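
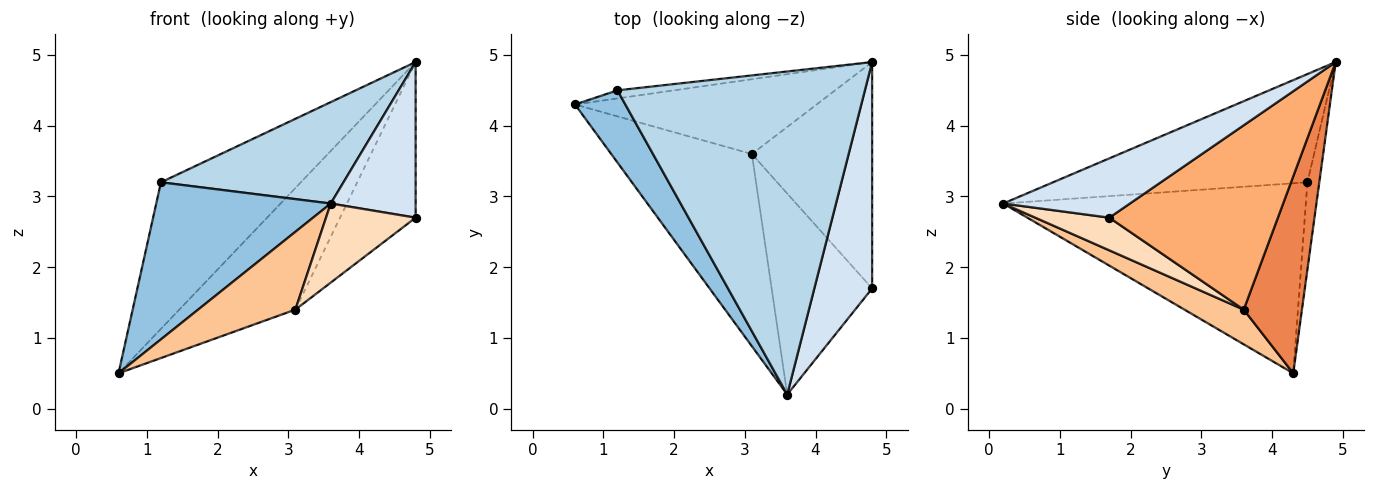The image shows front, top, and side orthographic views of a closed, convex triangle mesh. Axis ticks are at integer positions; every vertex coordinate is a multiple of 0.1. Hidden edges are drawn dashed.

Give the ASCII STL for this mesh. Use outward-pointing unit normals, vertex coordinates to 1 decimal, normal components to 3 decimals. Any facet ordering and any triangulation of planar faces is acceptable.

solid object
 facet normal -0.085 0.995 -0.055
  outer loop
   vertex 1.2 4.5 3.2
   vertex 4.8 4.9 4.9
   vertex 0.6 4.3 0.5
  endloop
 endfacet
 facet normal -0.844 -0.487 0.224
  outer loop
   vertex 1.2 4.5 3.2
   vertex 0.6 4.3 0.5
   vertex 3.6 0.2 2.9
  endloop
 endfacet
 facet normal -0.385 -0.276 0.881
  outer loop
   vertex 1.2 4.5 3.2
   vertex 3.6 0.2 2.9
   vertex 4.8 4.9 4.9
  endloop
 endfacet
 facet normal 0.646 -0.433 0.629
  outer loop
   vertex 4.8 1.7 2.7
   vertex 4.8 4.9 4.9
   vertex 3.6 0.2 2.9
  endloop
 endfacet
 facet normal 0.393 0.783 -0.482
  outer loop
   vertex 3.1 3.6 1.4
   vertex 0.6 4.3 0.5
   vertex 4.8 4.9 4.9
  endloop
 endfacet
 facet normal 0.784 0.352 -0.511
  outer loop
   vertex 3.1 3.6 1.4
   vertex 4.8 4.9 4.9
   vertex 4.8 1.7 2.7
  endloop
 endfacet
 facet normal 0.223 -0.366 -0.904
  outer loop
   vertex 3.1 3.6 1.4
   vertex 3.6 0.2 2.9
   vertex 0.6 4.3 0.5
  endloop
 endfacet
 facet normal 0.290 -0.350 -0.891
  outer loop
   vertex 3.1 3.6 1.4
   vertex 4.8 1.7 2.7
   vertex 3.6 0.2 2.9
  endloop
 endfacet
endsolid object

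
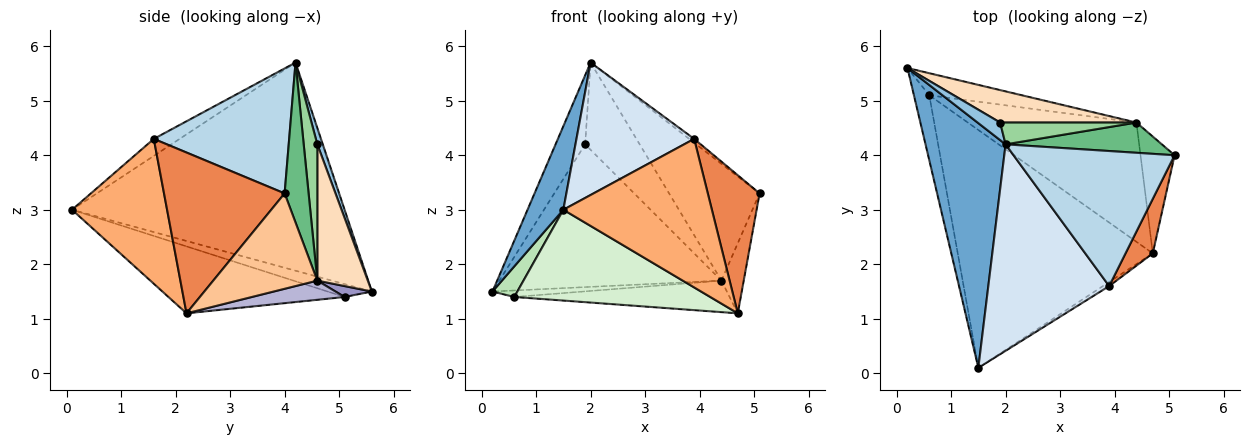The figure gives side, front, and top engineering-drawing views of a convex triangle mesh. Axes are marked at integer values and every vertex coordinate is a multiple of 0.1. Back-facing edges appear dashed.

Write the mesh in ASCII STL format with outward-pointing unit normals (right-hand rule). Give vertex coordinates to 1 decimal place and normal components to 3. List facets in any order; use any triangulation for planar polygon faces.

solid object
 facet normal -0.926 -0.122 0.356
  outer loop
   vertex 2.0 4.2 5.7
   vertex 0.2 5.6 1.5
   vertex 1.5 0.1 3.0
  endloop
 endfacet
 facet normal 0.176 0.954 0.243
  outer loop
   vertex 1.9 4.6 4.2
   vertex 0.2 5.6 1.5
   vertex 2.0 4.2 5.7
  endloop
 endfacet
 facet normal 0.613 0.023 0.790
  outer loop
   vertex 3.9 1.6 4.3
   vertex 5.1 4.0 3.3
   vertex 2.0 4.2 5.7
  endloop
 endfacet
 facet normal -0.118 -0.536 0.836
  outer loop
   vertex 3.9 1.6 4.3
   vertex 2.0 4.2 5.7
   vertex 1.5 0.1 3.0
  endloop
 endfacet
 facet normal 0.908 -0.390 0.154
  outer loop
   vertex 3.9 1.6 4.3
   vertex 4.7 2.2 1.1
   vertex 5.1 4.0 3.3
  endloop
 endfacet
 facet normal 0.539 -0.842 -0.023
  outer loop
   vertex 3.9 1.6 4.3
   vertex 1.5 0.1 3.0
   vertex 4.7 2.2 1.1
  endloop
 endfacet
 facet normal 0.923 0.198 -0.330
  outer loop
   vertex 4.4 4.6 1.7
   vertex 5.1 4.0 3.3
   vertex 4.7 2.2 1.1
  endloop
 endfacet
 facet normal 0.216 0.952 0.216
  outer loop
   vertex 4.4 4.6 1.7
   vertex 0.2 5.6 1.5
   vertex 1.9 4.6 4.2
  endloop
 endfacet
 facet normal 0.249 0.938 0.243
  outer loop
   vertex 4.4 4.6 1.7
   vertex 2.0 4.2 5.7
   vertex 5.1 4.0 3.3
  endloop
 endfacet
 facet normal 0.236 0.943 0.236
  outer loop
   vertex 4.4 4.6 1.7
   vertex 1.9 4.6 4.2
   vertex 2.0 4.2 5.7
  endloop
 endfacet
 facet normal -0.604 -0.339 -0.721
  outer loop
   vertex 0.6 5.1 1.4
   vertex 1.5 0.1 3.0
   vertex 0.2 5.6 1.5
  endloop
 endfacet
 facet normal -0.305 -0.340 -0.890
  outer loop
   vertex 0.6 5.1 1.4
   vertex 4.7 2.2 1.1
   vertex 1.5 0.1 3.0
  endloop
 endfacet
 facet normal 0.112 0.280 -0.953
  outer loop
   vertex 0.6 5.1 1.4
   vertex 0.2 5.6 1.5
   vertex 4.4 4.6 1.7
  endloop
 endfacet
 facet normal 0.109 0.254 -0.961
  outer loop
   vertex 0.6 5.1 1.4
   vertex 4.4 4.6 1.7
   vertex 4.7 2.2 1.1
  endloop
 endfacet
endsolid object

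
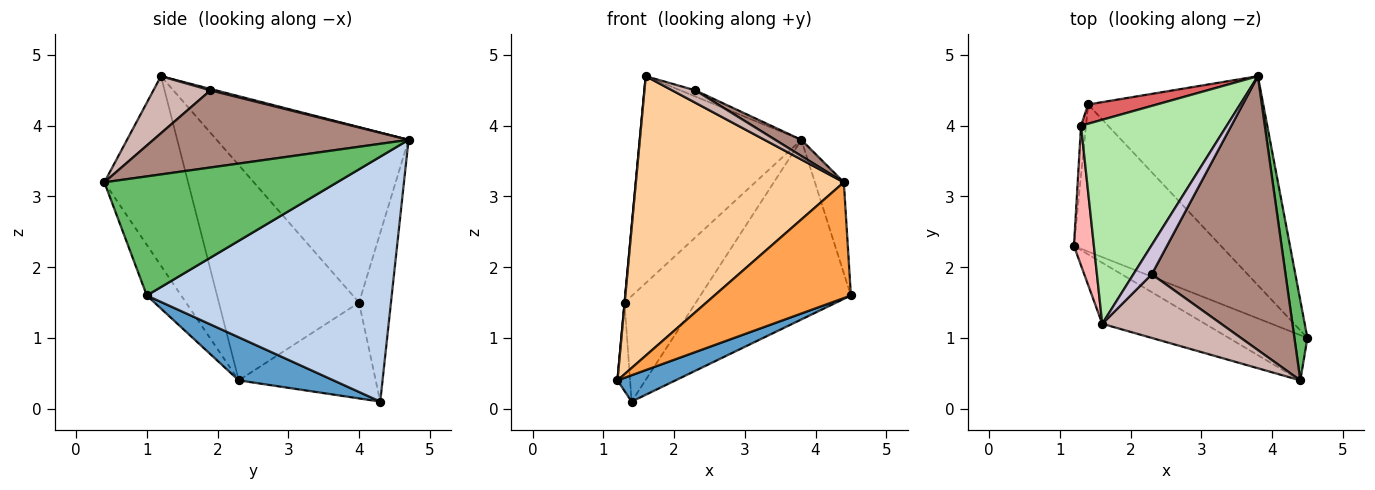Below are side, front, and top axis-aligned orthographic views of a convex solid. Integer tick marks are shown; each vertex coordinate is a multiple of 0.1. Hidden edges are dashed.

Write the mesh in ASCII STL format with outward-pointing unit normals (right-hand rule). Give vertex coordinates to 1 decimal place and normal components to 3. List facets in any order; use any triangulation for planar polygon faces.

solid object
 facet normal 0.277 -0.170 -0.946
  outer loop
   vertex 1.4 4.3 0.1
   vertex 4.5 1.0 1.6
   vertex 1.2 2.3 0.4
  endloop
 endfacet
 facet normal 0.728 0.447 -0.520
  outer loop
   vertex 1.4 4.3 0.1
   vertex 3.8 4.7 3.8
   vertex 4.5 1.0 1.6
  endloop
 endfacet
 facet normal -0.228 -0.907 -0.354
  outer loop
   vertex 4.4 0.4 3.2
   vertex 1.2 2.3 0.4
   vertex 4.5 1.0 1.6
  endloop
 endfacet
 facet normal -0.366 -0.909 -0.199
  outer loop
   vertex 4.4 0.4 3.2
   vertex 1.6 1.2 4.7
   vertex 1.2 2.3 0.4
  endloop
 endfacet
 facet normal 0.987 0.123 0.108
  outer loop
   vertex 4.4 0.4 3.2
   vertex 4.5 1.0 1.6
   vertex 3.8 4.7 3.8
  endloop
 endfacet
 facet normal -0.646 0.544 0.536
  outer loop
   vertex 1.3 4.0 1.5
   vertex 1.6 1.2 4.7
   vertex 3.8 4.7 3.8
  endloop
 endfacet
 facet normal -0.403 0.900 0.164
  outer loop
   vertex 1.3 4.0 1.5
   vertex 3.8 4.7 3.8
   vertex 1.4 4.3 0.1
  endloop
 endfacet
 facet normal -0.996 -0.001 0.092
  outer loop
   vertex 1.3 4.0 1.5
   vertex 1.2 2.3 0.4
   vertex 1.6 1.2 4.7
  endloop
 endfacet
 facet normal -0.994 0.092 -0.051
  outer loop
   vertex 1.3 4.0 1.5
   vertex 1.4 4.3 0.1
   vertex 1.2 2.3 0.4
  endloop
 endfacet
 facet normal 0.075 0.204 0.976
  outer loop
   vertex 2.3 1.9 4.5
   vertex 3.8 4.7 3.8
   vertex 1.6 1.2 4.7
  endloop
 endfacet
 facet normal 0.499 -0.051 0.865
  outer loop
   vertex 2.3 1.9 4.5
   vertex 4.4 0.4 3.2
   vertex 3.8 4.7 3.8
  endloop
 endfacet
 facet normal 0.426 -0.173 0.888
  outer loop
   vertex 2.3 1.9 4.5
   vertex 1.6 1.2 4.7
   vertex 4.4 0.4 3.2
  endloop
 endfacet
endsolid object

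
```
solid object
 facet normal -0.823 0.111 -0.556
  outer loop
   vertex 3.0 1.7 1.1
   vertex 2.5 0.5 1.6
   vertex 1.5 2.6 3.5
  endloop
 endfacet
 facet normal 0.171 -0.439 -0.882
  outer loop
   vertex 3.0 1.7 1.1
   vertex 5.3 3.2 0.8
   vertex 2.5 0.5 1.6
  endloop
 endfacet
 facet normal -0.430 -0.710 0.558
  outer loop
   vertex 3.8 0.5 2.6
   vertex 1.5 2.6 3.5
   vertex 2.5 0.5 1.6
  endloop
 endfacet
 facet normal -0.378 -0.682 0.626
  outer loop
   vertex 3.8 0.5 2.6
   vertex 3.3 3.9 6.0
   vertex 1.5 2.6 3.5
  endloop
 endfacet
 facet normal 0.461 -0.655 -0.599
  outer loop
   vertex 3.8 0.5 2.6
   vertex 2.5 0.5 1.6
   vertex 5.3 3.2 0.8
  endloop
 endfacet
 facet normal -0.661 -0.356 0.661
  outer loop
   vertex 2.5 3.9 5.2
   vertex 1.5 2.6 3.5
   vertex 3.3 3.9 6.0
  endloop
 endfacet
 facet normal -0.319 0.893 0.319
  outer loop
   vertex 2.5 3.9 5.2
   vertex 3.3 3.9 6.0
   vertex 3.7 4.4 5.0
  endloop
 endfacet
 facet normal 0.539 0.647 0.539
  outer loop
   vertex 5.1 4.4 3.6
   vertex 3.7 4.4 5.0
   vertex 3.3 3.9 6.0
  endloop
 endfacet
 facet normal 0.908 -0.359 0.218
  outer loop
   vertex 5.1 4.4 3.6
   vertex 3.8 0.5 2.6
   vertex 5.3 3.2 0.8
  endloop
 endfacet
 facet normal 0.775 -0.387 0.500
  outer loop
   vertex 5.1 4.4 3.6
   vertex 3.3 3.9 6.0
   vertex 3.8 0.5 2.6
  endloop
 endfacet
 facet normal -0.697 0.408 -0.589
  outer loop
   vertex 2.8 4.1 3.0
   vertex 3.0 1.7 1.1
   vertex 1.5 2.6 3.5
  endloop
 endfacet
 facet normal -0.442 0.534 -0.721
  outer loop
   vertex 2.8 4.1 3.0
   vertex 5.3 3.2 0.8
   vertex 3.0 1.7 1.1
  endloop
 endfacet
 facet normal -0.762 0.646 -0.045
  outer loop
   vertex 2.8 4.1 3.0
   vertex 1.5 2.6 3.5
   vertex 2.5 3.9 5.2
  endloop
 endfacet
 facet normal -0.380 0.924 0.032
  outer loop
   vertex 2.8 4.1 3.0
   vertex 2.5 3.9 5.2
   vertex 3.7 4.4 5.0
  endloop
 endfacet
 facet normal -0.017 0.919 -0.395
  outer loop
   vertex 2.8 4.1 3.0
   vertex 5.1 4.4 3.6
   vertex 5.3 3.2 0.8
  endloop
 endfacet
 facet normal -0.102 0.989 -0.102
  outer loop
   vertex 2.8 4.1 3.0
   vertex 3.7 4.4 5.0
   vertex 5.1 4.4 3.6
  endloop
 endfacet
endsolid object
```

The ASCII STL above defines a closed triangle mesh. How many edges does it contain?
24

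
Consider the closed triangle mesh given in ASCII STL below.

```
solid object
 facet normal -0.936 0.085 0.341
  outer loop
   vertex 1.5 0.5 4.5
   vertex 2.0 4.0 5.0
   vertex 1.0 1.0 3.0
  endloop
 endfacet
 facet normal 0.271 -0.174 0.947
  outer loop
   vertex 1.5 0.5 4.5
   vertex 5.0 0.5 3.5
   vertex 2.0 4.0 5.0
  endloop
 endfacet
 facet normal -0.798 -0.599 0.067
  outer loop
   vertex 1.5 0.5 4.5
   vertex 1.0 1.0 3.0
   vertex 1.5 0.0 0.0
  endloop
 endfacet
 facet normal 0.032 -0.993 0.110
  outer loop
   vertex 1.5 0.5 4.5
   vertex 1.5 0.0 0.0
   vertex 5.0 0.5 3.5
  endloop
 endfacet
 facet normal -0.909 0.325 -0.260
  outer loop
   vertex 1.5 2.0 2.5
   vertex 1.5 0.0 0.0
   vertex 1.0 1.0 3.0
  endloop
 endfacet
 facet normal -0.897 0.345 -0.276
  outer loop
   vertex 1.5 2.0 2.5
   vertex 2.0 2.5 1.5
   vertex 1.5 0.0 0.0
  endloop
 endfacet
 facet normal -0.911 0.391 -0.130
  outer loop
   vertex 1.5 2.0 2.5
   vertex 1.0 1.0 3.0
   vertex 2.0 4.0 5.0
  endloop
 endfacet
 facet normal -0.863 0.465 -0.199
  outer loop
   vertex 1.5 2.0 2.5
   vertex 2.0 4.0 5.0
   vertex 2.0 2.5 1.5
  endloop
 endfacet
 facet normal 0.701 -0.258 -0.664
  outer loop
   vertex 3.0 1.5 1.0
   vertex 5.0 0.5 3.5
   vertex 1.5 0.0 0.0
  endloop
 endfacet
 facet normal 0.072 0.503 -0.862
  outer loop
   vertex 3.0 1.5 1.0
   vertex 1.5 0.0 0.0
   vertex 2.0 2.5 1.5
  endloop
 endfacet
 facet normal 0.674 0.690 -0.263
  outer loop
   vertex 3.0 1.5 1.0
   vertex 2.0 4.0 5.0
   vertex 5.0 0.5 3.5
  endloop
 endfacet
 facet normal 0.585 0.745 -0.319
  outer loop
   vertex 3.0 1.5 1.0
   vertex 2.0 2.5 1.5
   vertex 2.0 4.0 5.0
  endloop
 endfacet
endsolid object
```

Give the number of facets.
12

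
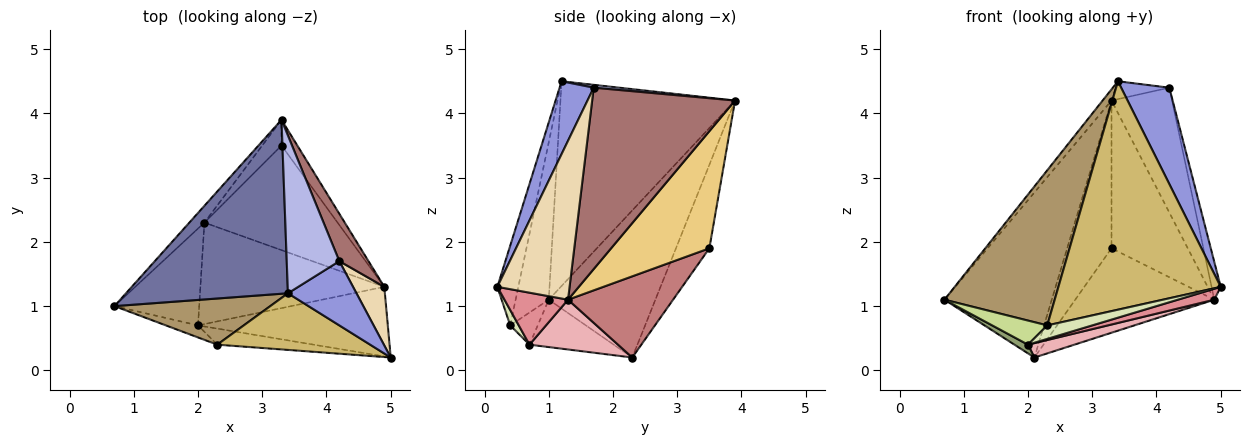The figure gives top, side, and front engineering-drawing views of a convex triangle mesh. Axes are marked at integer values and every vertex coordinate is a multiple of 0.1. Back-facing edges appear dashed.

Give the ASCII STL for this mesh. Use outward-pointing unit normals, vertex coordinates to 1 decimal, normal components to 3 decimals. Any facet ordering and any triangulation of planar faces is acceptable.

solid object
 facet normal -0.784 0.040 0.620
  outer loop
   vertex 3.4 1.2 4.5
   vertex 3.3 3.9 4.2
   vertex 0.7 1.0 1.1
  endloop
 endfacet
 facet normal -0.703 0.707 -0.072
  outer loop
   vertex 2.1 2.3 0.2
   vertex 0.7 1.0 1.1
   vertex 3.3 3.9 4.2
  endloop
 endfacet
 facet normal 0.508 -0.717 0.478
  outer loop
   vertex 4.2 1.7 4.4
   vertex 3.4 1.2 4.5
   vertex 5.0 0.2 1.3
  endloop
 endfacet
 facet normal 0.054 0.112 0.992
  outer loop
   vertex 4.2 1.7 4.4
   vertex 3.3 3.9 4.2
   vertex 3.4 1.2 4.5
  endloop
 endfacet
 facet normal -0.487 -0.078 -0.870
  outer loop
   vertex 2.0 0.7 0.4
   vertex 0.7 1.0 1.1
   vertex 2.1 2.3 0.2
  endloop
 endfacet
 facet normal -0.596 0.791 -0.138
  outer loop
   vertex 3.3 3.5 1.9
   vertex 2.1 2.3 0.2
   vertex 3.3 3.9 4.2
  endloop
 endfacet
 facet normal -0.408 -0.816 -0.408
  outer loop
   vertex 2.3 0.4 0.7
   vertex 0.7 1.0 1.1
   vertex 2.0 0.7 0.4
  endloop
 endfacet
 facet normal 0.122 -0.638 -0.760
  outer loop
   vertex 2.3 0.4 0.7
   vertex 2.0 0.7 0.4
   vertex 5.0 0.2 1.3
  endloop
 endfacet
 facet normal -0.277 -0.921 0.274
  outer loop
   vertex 2.3 0.4 0.7
   vertex 3.4 1.2 4.5
   vertex 0.7 1.0 1.1
  endloop
 endfacet
 facet normal -0.124 -0.963 0.239
  outer loop
   vertex 2.3 0.4 0.7
   vertex 5.0 0.2 1.3
   vertex 3.4 1.2 4.5
  endloop
 endfacet
 facet normal 0.785 0.610 -0.106
  outer loop
   vertex 4.9 1.3 1.1
   vertex 3.3 3.5 1.9
   vertex 3.3 3.9 4.2
  endloop
 endfacet
 facet normal 0.974 0.123 0.192
  outer loop
   vertex 4.9 1.3 1.1
   vertex 4.2 1.7 4.4
   vertex 5.0 0.2 1.3
  endloop
 endfacet
 facet normal 0.911 0.386 0.146
  outer loop
   vertex 4.9 1.3 1.1
   vertex 3.3 3.9 4.2
   vertex 4.2 1.7 4.4
  endloop
 endfacet
 facet normal 0.429 0.567 -0.703
  outer loop
   vertex 4.9 1.3 1.1
   vertex 2.1 2.3 0.2
   vertex 3.3 3.5 1.9
  endloop
 endfacet
 facet normal 0.261 -0.150 -0.954
  outer loop
   vertex 4.9 1.3 1.1
   vertex 5.0 0.2 1.3
   vertex 2.0 0.7 0.4
  endloop
 endfacet
 facet normal 0.259 -0.136 -0.956
  outer loop
   vertex 4.9 1.3 1.1
   vertex 2.0 0.7 0.4
   vertex 2.1 2.3 0.2
  endloop
 endfacet
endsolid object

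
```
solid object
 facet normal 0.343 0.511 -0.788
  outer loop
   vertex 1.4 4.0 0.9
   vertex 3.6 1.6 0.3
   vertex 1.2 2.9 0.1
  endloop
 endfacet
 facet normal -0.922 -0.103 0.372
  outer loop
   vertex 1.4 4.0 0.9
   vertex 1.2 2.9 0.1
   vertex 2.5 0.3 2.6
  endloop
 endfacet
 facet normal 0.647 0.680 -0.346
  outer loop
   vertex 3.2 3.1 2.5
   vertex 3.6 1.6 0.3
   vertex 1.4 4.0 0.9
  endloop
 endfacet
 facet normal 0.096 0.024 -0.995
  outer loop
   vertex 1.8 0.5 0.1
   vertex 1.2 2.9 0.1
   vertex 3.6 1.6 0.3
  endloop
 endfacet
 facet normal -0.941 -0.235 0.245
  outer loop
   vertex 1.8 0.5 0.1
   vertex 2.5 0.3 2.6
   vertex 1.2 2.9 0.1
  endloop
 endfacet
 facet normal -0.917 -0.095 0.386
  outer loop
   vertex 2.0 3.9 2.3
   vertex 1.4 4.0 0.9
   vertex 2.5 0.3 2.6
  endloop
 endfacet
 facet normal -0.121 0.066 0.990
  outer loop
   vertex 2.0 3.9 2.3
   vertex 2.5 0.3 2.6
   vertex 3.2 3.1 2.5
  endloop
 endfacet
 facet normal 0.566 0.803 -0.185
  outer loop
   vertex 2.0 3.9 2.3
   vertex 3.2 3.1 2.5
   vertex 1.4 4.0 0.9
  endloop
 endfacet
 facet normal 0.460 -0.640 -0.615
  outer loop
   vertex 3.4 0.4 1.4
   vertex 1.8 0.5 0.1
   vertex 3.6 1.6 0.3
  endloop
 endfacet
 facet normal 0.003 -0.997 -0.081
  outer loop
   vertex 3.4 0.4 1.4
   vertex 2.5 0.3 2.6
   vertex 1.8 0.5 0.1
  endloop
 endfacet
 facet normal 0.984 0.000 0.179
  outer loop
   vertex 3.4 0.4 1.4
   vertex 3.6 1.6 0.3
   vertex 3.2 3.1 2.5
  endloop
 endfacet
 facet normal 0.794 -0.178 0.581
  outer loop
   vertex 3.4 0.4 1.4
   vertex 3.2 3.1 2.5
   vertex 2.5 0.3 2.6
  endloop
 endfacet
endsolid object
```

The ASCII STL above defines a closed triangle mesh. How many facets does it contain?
12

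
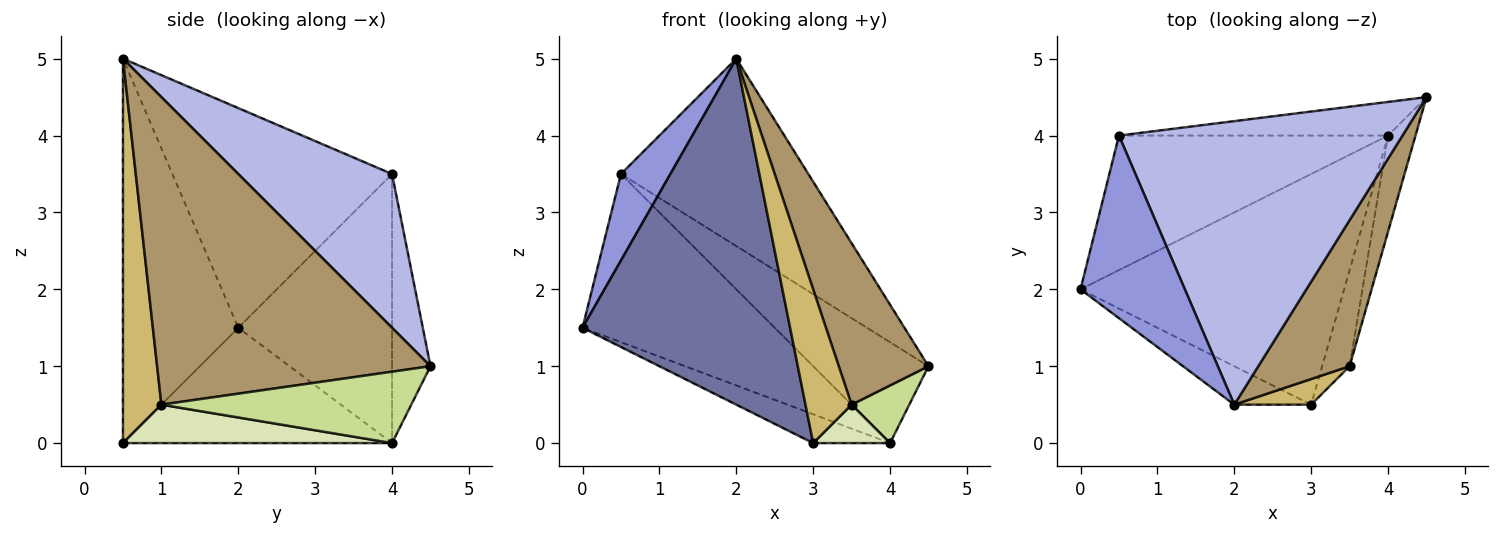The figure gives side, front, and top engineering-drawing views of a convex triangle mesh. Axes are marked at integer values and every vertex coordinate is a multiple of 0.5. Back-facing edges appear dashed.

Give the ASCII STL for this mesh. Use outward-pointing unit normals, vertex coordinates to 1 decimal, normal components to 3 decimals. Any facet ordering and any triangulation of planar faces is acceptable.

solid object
 facet normal -0.483 -0.870 -0.097
  outer loop
   vertex 3.0 0.5 0.0
   vertex 2.0 0.5 5.0
   vertex 0.0 2.0 1.5
  endloop
 endfacet
 facet normal -0.398 0.114 -0.910
  outer loop
   vertex 3.0 0.5 0.0
   vertex 0.0 2.0 1.5
   vertex 4.0 4.0 0.0
  endloop
 endfacet
 facet normal -0.885 -0.199 0.420
  outer loop
   vertex 0.5 4.0 3.5
   vertex 0.0 2.0 1.5
   vertex 2.0 0.5 5.0
  endloop
 endfacet
 facet normal 0.412 0.502 0.760
  outer loop
   vertex 0.5 4.0 3.5
   vertex 2.0 0.5 5.0
   vertex 4.5 4.5 1.0
  endloop
 endfacet
 facet normal -0.530 0.662 -0.530
  outer loop
   vertex 0.5 4.0 3.5
   vertex 4.0 4.0 0.0
   vertex 0.0 2.0 1.5
  endloop
 endfacet
 facet normal -0.302 0.905 -0.302
  outer loop
   vertex 0.5 4.0 3.5
   vertex 4.5 4.5 1.0
   vertex 4.0 4.0 0.0
  endloop
 endfacet
 facet normal 0.912 -0.211 -0.351
  outer loop
   vertex 3.5 1.0 0.5
   vertex 4.0 4.0 0.0
   vertex 4.5 4.5 1.0
  endloop
 endfacet
 facet normal 0.793 -0.226 -0.566
  outer loop
   vertex 3.5 1.0 0.5
   vertex 3.0 0.5 0.0
   vertex 4.0 4.0 0.0
  endloop
 endfacet
 facet normal 0.914 -0.300 0.271
  outer loop
   vertex 3.5 1.0 0.5
   vertex 4.5 4.5 1.0
   vertex 2.0 0.5 5.0
  endloop
 endfacet
 facet normal 0.635 -0.762 0.127
  outer loop
   vertex 3.5 1.0 0.5
   vertex 2.0 0.5 5.0
   vertex 3.0 0.5 0.0
  endloop
 endfacet
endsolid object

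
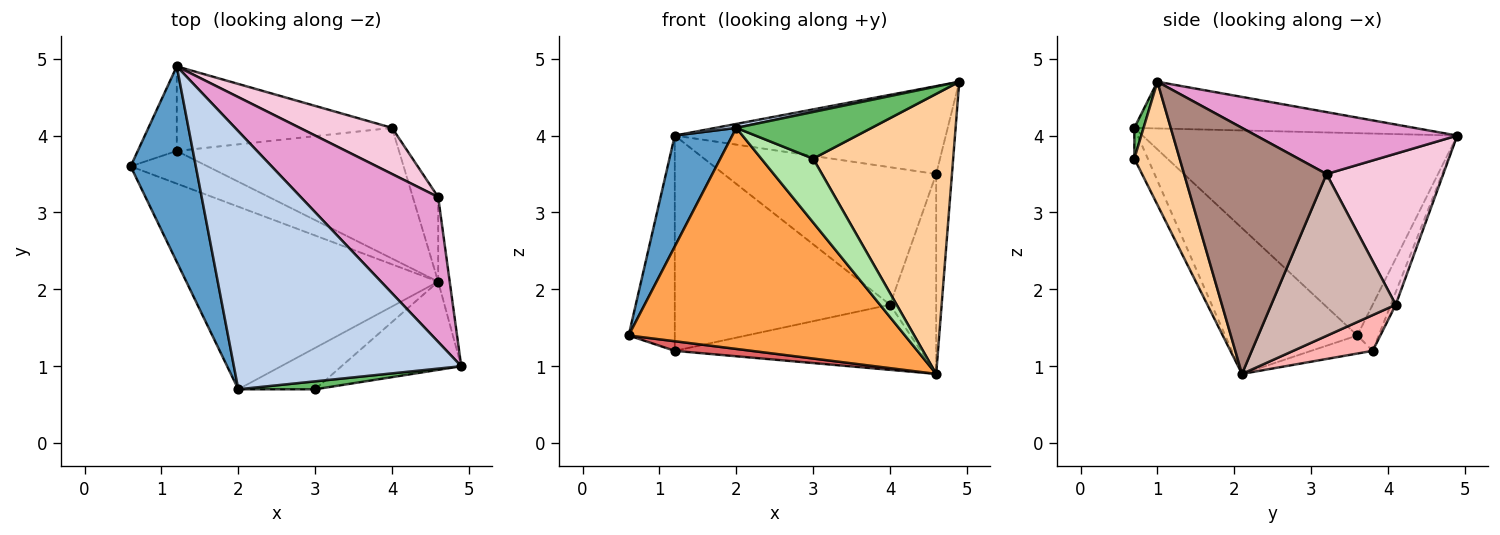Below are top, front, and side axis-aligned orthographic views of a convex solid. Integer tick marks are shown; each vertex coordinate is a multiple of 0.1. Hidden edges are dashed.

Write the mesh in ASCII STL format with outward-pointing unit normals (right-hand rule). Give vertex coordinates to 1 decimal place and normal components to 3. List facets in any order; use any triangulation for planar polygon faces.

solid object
 facet normal -0.938 -0.171 0.302
  outer loop
   vertex 2.0 0.7 4.1
   vertex 1.2 4.9 4.0
   vertex 0.6 3.6 1.4
  endloop
 endfacet
 facet normal -0.201 -0.015 0.979
  outer loop
   vertex 2.0 0.7 4.1
   vertex 4.9 1.0 4.7
   vertex 1.2 4.9 4.0
  endloop
 endfacet
 facet normal -0.346 -0.723 -0.598
  outer loop
   vertex 2.0 0.7 4.1
   vertex 0.6 3.6 1.4
   vertex 4.6 2.1 0.9
  endloop
 endfacet
 facet normal 0.295 -0.911 -0.287
  outer loop
   vertex 3.0 0.7 3.7
   vertex 4.6 2.1 0.9
   vertex 4.9 1.0 4.7
  endloop
 endfacet
 facet normal 0.067 -0.984 0.168
  outer loop
   vertex 3.0 0.7 3.7
   vertex 4.9 1.0 4.7
   vertex 2.0 0.7 4.1
  endloop
 endfacet
 facet normal -0.213 -0.820 -0.531
  outer loop
   vertex 3.0 0.7 3.7
   vertex 2.0 0.7 4.1
   vertex 4.6 2.1 0.9
  endloop
 endfacet
 facet normal -0.220 -0.275 -0.936
  outer loop
   vertex 1.2 3.8 1.2
   vertex 4.6 2.1 0.9
   vertex 0.6 3.6 1.4
  endloop
 endfacet
 facet normal 0.143 0.441 -0.886
  outer loop
   vertex 1.2 3.8 1.2
   vertex 4.0 4.1 1.8
   vertex 4.6 2.1 0.9
  endloop
 endfacet
 facet normal -0.397 0.854 -0.336
  outer loop
   vertex 1.2 3.8 1.2
   vertex 0.6 3.6 1.4
   vertex 1.2 4.9 4.0
  endloop
 endfacet
 facet normal -0.021 0.931 -0.366
  outer loop
   vertex 1.2 3.8 1.2
   vertex 1.2 4.9 4.0
   vertex 4.0 4.1 1.8
  endloop
 endfacet
 facet normal 0.993 0.110 -0.047
  outer loop
   vertex 4.6 3.2 3.5
   vertex 4.9 1.0 4.7
   vertex 4.6 2.1 0.9
  endloop
 endfacet
 facet normal 0.928 0.344 -0.145
  outer loop
   vertex 4.6 3.2 3.5
   vertex 4.6 2.1 0.9
   vertex 4.0 4.1 1.8
  endloop
 endfacet
 facet normal 0.359 0.484 0.798
  outer loop
   vertex 4.6 3.2 3.5
   vertex 1.2 4.9 4.0
   vertex 4.9 1.0 4.7
  endloop
 endfacet
 facet normal 0.462 0.841 0.282
  outer loop
   vertex 4.6 3.2 3.5
   vertex 4.0 4.1 1.8
   vertex 1.2 4.9 4.0
  endloop
 endfacet
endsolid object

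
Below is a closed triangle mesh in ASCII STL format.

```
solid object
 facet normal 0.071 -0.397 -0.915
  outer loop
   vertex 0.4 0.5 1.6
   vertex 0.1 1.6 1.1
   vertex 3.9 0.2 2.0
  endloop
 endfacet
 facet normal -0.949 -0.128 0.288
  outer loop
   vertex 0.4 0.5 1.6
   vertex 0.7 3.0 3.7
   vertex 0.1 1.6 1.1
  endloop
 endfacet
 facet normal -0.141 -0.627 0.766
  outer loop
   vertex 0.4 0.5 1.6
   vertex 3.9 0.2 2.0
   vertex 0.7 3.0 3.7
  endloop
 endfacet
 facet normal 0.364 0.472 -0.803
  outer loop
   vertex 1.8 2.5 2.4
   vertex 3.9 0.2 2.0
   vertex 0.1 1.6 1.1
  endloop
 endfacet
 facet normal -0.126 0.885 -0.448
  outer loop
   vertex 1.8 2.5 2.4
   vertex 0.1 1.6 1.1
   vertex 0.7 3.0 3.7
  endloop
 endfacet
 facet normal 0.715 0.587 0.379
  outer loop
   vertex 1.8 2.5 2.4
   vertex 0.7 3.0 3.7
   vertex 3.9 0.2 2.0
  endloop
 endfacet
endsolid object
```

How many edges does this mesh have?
9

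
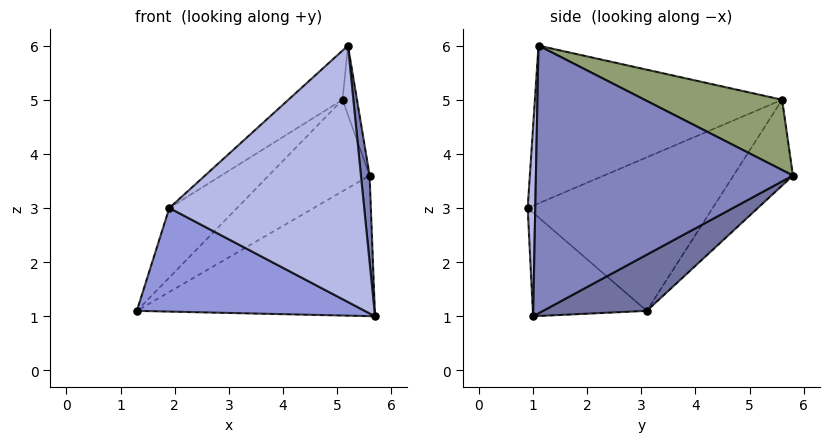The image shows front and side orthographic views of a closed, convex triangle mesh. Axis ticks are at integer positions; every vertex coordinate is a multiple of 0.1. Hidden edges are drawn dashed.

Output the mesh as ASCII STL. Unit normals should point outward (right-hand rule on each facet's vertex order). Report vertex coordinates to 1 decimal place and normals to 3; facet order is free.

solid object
 facet normal 0.205 0.470 -0.859
  outer loop
   vertex 5.6 5.8 3.6
   vertex 5.7 1.0 1.0
   vertex 1.3 3.1 1.1
  endloop
 endfacet
 facet normal 0.994 -0.034 0.100
  outer loop
   vertex 5.2 1.1 6.0
   vertex 5.7 1.0 1.0
   vertex 5.6 5.8 3.6
  endloop
 endfacet
 facet normal -0.333 -0.667 -0.667
  outer loop
   vertex 1.9 0.9 3.0
   vertex 1.3 3.1 1.1
   vertex 5.7 1.0 1.0
  endloop
 endfacet
 facet normal 0.039 -0.999 0.024
  outer loop
   vertex 1.9 0.9 3.0
   vertex 5.7 1.0 1.0
   vertex 5.2 1.1 6.0
  endloop
 endfacet
 facet normal 0.933 0.098 0.347
  outer loop
   vertex 5.1 5.6 5.0
   vertex 5.2 1.1 6.0
   vertex 5.6 5.8 3.6
  endloop
 endfacet
 facet normal -0.670 0.147 0.727
  outer loop
   vertex 5.1 5.6 5.0
   vertex 1.9 0.9 3.0
   vertex 5.2 1.1 6.0
  endloop
 endfacet
 facet normal -0.506 0.860 -0.058
  outer loop
   vertex 5.1 5.6 5.0
   vertex 5.6 5.8 3.6
   vertex 1.3 3.1 1.1
  endloop
 endfacet
 facet normal -0.771 0.282 0.570
  outer loop
   vertex 5.1 5.6 5.0
   vertex 1.3 3.1 1.1
   vertex 1.9 0.9 3.0
  endloop
 endfacet
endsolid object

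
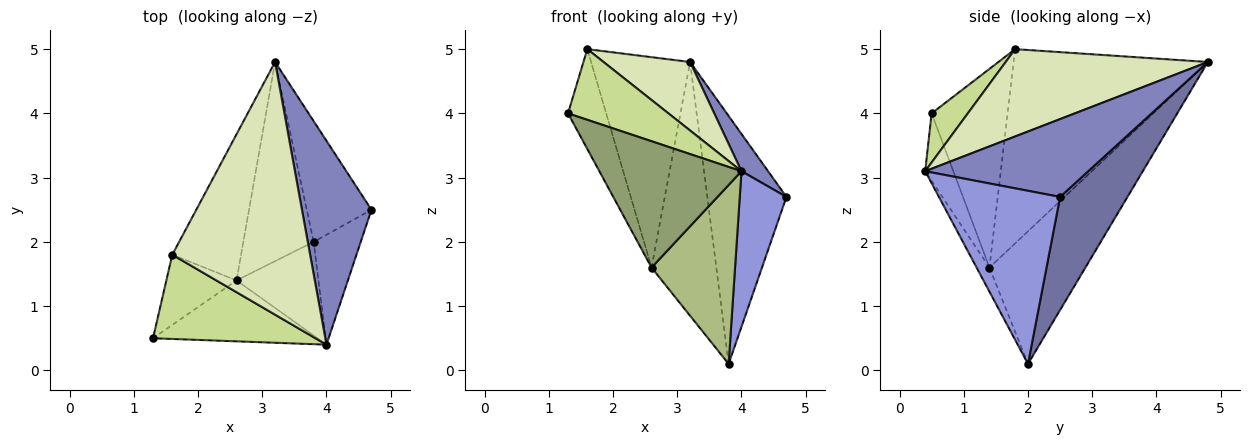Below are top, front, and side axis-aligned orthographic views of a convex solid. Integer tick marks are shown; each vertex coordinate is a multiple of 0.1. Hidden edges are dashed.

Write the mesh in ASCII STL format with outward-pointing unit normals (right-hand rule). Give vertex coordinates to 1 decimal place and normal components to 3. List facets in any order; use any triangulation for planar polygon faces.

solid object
 facet normal 0.608 0.714 -0.348
  outer loop
   vertex 3.8 2.0 0.1
   vertex 3.2 4.8 4.8
   vertex 4.7 2.5 2.7
  endloop
 endfacet
 facet normal 0.740 -0.121 0.661
  outer loop
   vertex 4.0 0.4 3.1
   vertex 4.7 2.5 2.7
   vertex 3.2 4.8 4.8
  endloop
 endfacet
 facet normal 0.904 -0.348 -0.246
  outer loop
   vertex 4.0 0.4 3.1
   vertex 3.8 2.0 0.1
   vertex 4.7 2.5 2.7
  endloop
 endfacet
 facet normal -0.759 0.512 -0.402
  outer loop
   vertex 2.6 1.4 1.6
   vertex 3.2 4.8 4.8
   vertex 3.8 2.0 0.1
  endloop
 endfacet
 facet normal -0.175 -0.887 -0.428
  outer loop
   vertex 2.6 1.4 1.6
   vertex 4.0 0.4 3.1
   vertex 1.3 0.5 4.0
  endloop
 endfacet
 facet normal -0.135 -0.878 -0.459
  outer loop
   vertex 2.6 1.4 1.6
   vertex 3.8 2.0 0.1
   vertex 4.0 0.4 3.1
  endloop
 endfacet
 facet normal 0.226 -0.626 0.746
  outer loop
   vertex 1.6 1.8 5.0
   vertex 1.3 0.5 4.0
   vertex 4.0 0.4 3.1
  endloop
 endfacet
 facet normal 0.522 -0.223 0.823
  outer loop
   vertex 1.6 1.8 5.0
   vertex 4.0 0.4 3.1
   vertex 3.2 4.8 4.8
  endloop
 endfacet
 facet normal -0.852 0.428 -0.301
  outer loop
   vertex 1.6 1.8 5.0
   vertex 2.6 1.4 1.6
   vertex 1.3 0.5 4.0
  endloop
 endfacet
 facet normal -0.850 0.433 -0.301
  outer loop
   vertex 1.6 1.8 5.0
   vertex 3.2 4.8 4.8
   vertex 2.6 1.4 1.6
  endloop
 endfacet
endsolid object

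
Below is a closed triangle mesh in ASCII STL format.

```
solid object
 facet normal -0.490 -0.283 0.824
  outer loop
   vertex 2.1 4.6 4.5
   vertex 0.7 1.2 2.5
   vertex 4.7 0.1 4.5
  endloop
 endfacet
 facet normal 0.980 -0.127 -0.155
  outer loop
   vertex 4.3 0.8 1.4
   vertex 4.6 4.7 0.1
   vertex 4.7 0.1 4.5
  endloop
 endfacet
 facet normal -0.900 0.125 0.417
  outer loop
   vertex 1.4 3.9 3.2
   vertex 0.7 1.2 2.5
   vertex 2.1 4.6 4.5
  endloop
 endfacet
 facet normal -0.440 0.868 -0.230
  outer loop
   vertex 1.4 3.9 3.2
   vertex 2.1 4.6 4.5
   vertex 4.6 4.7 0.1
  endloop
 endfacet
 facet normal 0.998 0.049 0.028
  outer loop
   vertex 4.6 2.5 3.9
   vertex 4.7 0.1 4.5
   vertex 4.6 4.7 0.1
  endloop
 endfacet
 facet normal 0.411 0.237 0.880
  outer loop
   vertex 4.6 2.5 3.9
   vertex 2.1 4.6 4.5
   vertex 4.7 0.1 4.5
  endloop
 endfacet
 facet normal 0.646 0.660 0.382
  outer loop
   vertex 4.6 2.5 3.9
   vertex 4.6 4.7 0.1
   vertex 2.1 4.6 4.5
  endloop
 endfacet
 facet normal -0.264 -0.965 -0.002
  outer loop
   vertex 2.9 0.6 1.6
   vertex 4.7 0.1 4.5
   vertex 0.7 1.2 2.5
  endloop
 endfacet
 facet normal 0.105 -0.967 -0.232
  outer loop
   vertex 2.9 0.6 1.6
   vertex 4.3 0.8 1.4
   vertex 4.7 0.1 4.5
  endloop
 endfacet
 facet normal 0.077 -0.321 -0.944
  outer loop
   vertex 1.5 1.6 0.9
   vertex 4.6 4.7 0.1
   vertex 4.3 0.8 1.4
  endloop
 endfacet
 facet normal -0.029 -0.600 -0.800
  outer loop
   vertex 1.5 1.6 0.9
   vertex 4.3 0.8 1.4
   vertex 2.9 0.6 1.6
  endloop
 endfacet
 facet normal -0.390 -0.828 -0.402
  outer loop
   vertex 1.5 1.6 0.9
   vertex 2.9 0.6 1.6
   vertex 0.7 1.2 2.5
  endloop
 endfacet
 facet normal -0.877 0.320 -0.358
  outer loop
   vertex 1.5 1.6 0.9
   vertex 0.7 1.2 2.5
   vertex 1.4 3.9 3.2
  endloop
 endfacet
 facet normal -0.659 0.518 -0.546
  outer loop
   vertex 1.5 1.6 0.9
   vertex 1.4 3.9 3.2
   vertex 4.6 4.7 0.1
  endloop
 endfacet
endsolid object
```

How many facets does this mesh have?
14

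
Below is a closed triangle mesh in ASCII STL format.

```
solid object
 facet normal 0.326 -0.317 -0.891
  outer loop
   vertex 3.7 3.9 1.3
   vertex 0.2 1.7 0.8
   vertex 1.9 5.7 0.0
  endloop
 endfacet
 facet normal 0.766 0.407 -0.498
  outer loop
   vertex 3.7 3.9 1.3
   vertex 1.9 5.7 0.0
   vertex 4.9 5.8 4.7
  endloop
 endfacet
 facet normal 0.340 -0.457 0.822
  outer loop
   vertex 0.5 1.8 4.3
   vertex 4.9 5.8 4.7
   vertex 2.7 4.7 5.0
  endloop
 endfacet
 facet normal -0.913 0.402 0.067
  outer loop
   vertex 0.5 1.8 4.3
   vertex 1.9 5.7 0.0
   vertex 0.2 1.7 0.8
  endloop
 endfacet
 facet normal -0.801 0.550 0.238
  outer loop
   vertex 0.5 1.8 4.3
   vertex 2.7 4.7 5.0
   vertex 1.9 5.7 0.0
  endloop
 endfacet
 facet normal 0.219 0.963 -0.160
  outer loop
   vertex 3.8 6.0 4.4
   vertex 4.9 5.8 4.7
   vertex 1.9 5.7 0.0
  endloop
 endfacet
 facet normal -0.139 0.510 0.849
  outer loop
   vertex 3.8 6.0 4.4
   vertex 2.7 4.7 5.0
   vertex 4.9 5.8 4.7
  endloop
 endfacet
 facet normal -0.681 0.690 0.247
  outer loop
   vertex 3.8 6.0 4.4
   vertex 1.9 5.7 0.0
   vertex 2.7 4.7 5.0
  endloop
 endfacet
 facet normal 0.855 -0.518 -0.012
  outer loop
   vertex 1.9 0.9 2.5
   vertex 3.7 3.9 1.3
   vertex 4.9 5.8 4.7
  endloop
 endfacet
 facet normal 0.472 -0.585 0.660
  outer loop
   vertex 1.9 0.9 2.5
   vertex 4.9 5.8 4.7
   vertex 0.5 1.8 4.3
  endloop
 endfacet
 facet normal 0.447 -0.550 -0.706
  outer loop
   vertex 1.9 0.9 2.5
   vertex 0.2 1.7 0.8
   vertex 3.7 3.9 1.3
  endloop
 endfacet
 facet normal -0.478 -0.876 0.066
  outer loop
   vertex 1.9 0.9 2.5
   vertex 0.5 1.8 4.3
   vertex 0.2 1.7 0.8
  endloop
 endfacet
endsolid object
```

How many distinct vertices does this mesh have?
8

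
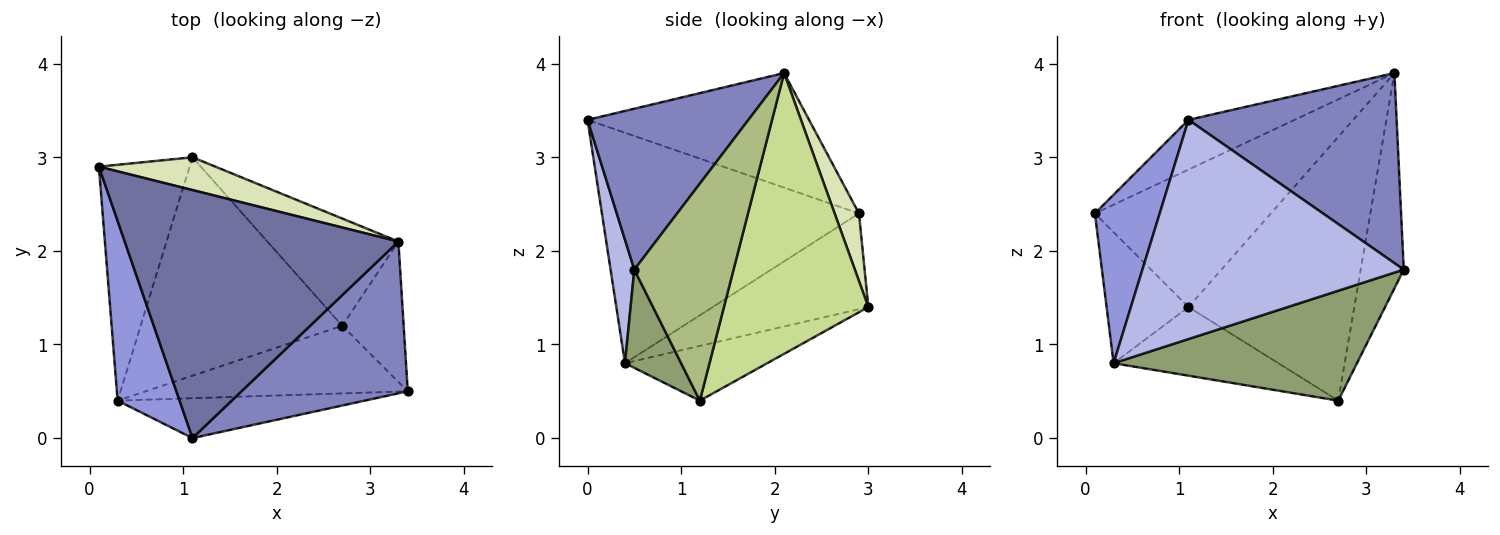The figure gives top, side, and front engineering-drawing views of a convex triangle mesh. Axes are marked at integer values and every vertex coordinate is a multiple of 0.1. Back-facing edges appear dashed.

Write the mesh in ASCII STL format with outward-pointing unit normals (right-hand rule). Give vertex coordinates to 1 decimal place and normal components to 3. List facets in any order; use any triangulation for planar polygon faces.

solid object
 facet normal -0.380 0.182 0.907
  outer loop
   vertex 3.3 2.1 3.9
   vertex 0.1 2.9 2.4
   vertex 1.1 0.0 3.4
  endloop
 endfacet
 facet normal 0.517 -0.669 0.534
  outer loop
   vertex 3.3 2.1 3.9
   vertex 1.1 0.0 3.4
   vertex 3.4 0.5 1.8
  endloop
 endfacet
 facet normal -0.938 -0.237 0.252
  outer loop
   vertex 0.3 0.4 0.8
   vertex 1.1 0.0 3.4
   vertex 0.1 2.9 2.4
  endloop
 endfacet
 facet normal 0.089 -0.980 -0.178
  outer loop
   vertex 0.3 0.4 0.8
   vertex 3.4 0.5 1.8
   vertex 1.1 0.0 3.4
  endloop
 endfacet
 facet normal 0.193 -0.836 -0.514
  outer loop
   vertex 2.7 1.2 0.4
   vertex 3.4 0.5 1.8
   vertex 0.3 0.4 0.8
  endloop
 endfacet
 facet normal 0.888 0.385 -0.251
  outer loop
   vertex 2.7 1.2 0.4
   vertex 3.3 2.1 3.9
   vertex 3.4 0.5 1.8
  endloop
 endfacet
 facet normal 0.628 0.721 -0.293
  outer loop
   vertex 1.1 3.0 1.4
   vertex 3.3 2.1 3.9
   vertex 2.7 1.2 0.4
  endloop
 endfacet
 facet normal 0.133 0.964 0.230
  outer loop
   vertex 1.1 3.0 1.4
   vertex 0.1 2.9 2.4
   vertex 3.3 2.1 3.9
  endloop
 endfacet
 facet normal -0.678 0.357 -0.642
  outer loop
   vertex 1.1 3.0 1.4
   vertex 0.3 0.4 0.8
   vertex 0.1 2.9 2.4
  endloop
 endfacet
 facet normal -0.251 0.290 -0.924
  outer loop
   vertex 1.1 3.0 1.4
   vertex 2.7 1.2 0.4
   vertex 0.3 0.4 0.8
  endloop
 endfacet
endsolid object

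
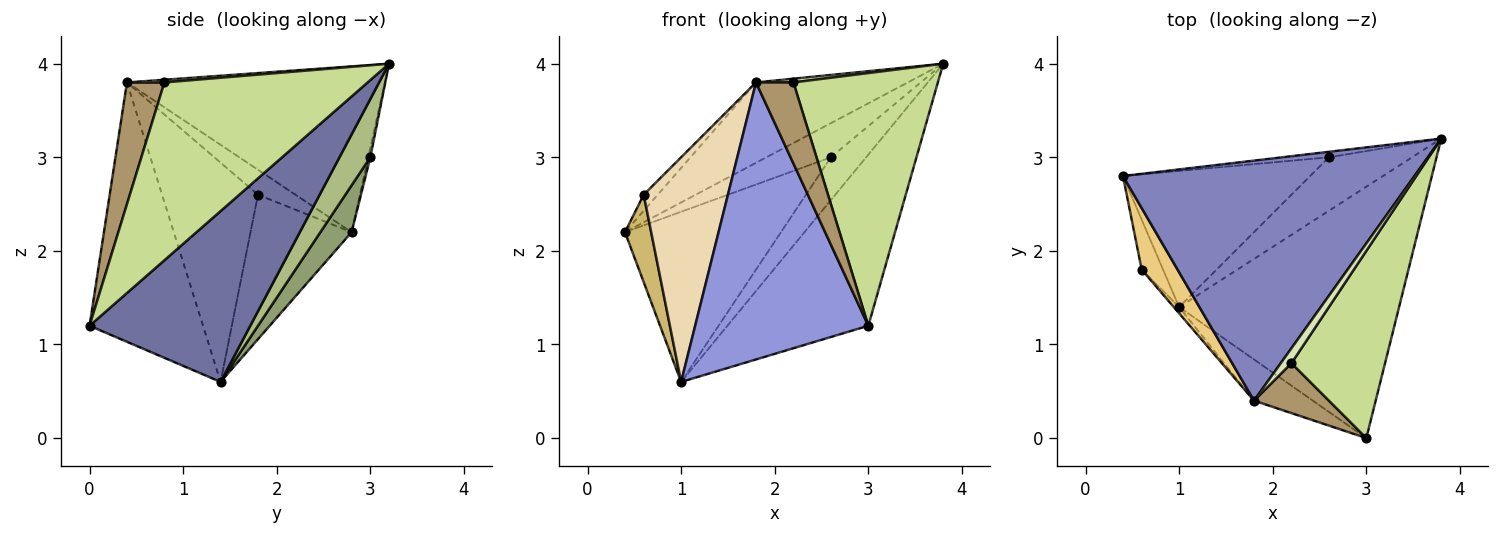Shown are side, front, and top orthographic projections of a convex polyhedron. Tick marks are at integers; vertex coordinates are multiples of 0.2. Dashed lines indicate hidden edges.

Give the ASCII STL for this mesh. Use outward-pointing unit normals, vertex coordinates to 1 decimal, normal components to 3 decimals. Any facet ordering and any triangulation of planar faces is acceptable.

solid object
 facet normal 0.540 0.474 -0.696
  outer loop
   vertex 1.0 1.4 0.6
   vertex 3.8 3.2 4.0
   vertex 3.0 0.0 1.2
  endloop
 endfacet
 facet normal -0.475 0.279 0.835
  outer loop
   vertex 1.8 0.4 3.8
   vertex 3.8 3.2 4.0
   vertex 0.4 2.8 2.2
  endloop
 endfacet
 facet normal -0.544 -0.830 -0.123
  outer loop
   vertex 1.8 0.4 3.8
   vertex 1.0 1.4 0.6
   vertex 3.0 0.0 1.2
  endloop
 endfacet
 facet normal -0.032 0.987 -0.159
  outer loop
   vertex 2.6 3.0 3.0
   vertex 0.4 2.8 2.2
   vertex 3.8 3.2 4.0
  endloop
 endfacet
 facet normal 0.154 0.772 -0.617
  outer loop
   vertex 2.6 3.0 3.0
   vertex 1.0 1.4 0.6
   vertex 0.4 2.8 2.2
  endloop
 endfacet
 facet normal 0.480 0.548 -0.685
  outer loop
   vertex 2.6 3.0 3.0
   vertex 3.8 3.2 4.0
   vertex 1.0 1.4 0.6
  endloop
 endfacet
 facet normal 0.749 -0.532 0.394
  outer loop
   vertex 2.2 0.8 3.8
   vertex 3.0 0.0 1.2
   vertex 3.8 3.2 4.0
  endloop
 endfacet
 facet normal 0.236 -0.236 0.943
  outer loop
   vertex 2.2 0.8 3.8
   vertex 3.8 3.2 4.0
   vertex 1.8 0.4 3.8
  endloop
 endfacet
 facet normal 0.648 -0.648 0.399
  outer loop
   vertex 2.2 0.8 3.8
   vertex 1.8 0.4 3.8
   vertex 3.0 0.0 1.2
  endloop
 endfacet
 facet normal -0.958 -0.248 -0.142
  outer loop
   vertex 0.6 1.8 2.6
   vertex 0.4 2.8 2.2
   vertex 1.0 1.4 0.6
  endloop
 endfacet
 facet normal -0.558 0.209 0.803
  outer loop
   vertex 0.6 1.8 2.6
   vertex 1.8 0.4 3.8
   vertex 0.4 2.8 2.2
  endloop
 endfacet
 facet normal -0.751 -0.660 -0.018
  outer loop
   vertex 0.6 1.8 2.6
   vertex 1.0 1.4 0.6
   vertex 1.8 0.4 3.8
  endloop
 endfacet
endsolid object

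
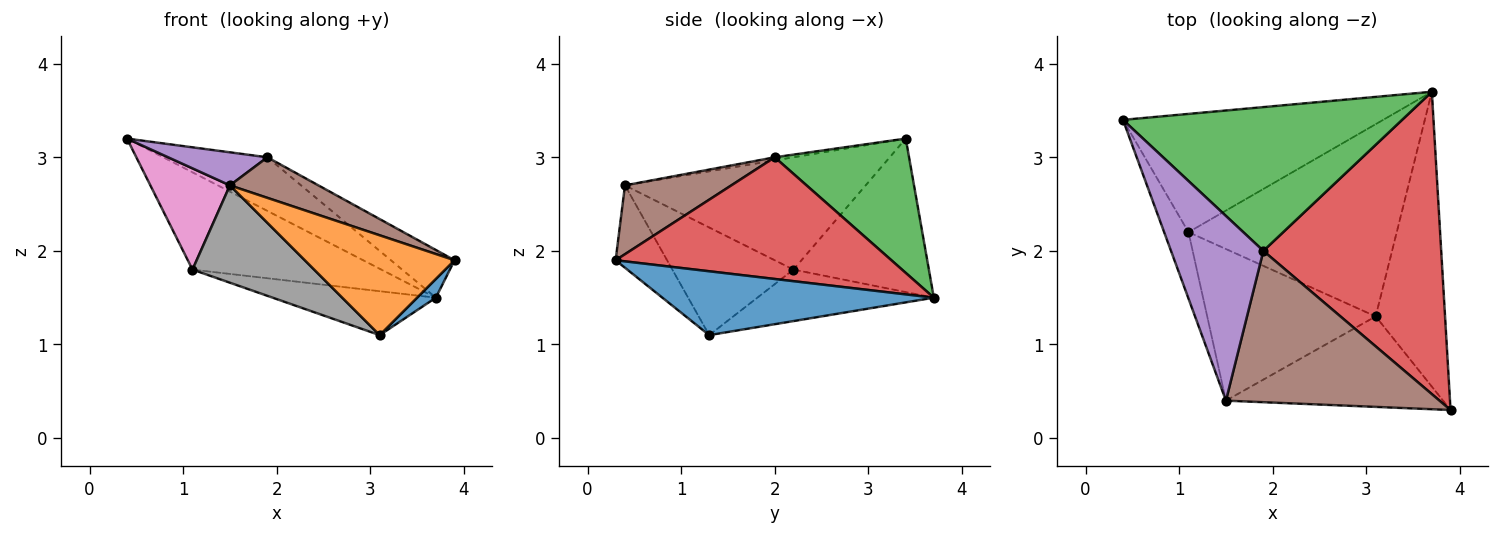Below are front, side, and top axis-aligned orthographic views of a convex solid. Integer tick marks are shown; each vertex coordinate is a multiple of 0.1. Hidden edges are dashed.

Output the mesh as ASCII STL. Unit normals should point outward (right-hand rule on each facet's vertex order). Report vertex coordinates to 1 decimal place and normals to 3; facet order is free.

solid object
 facet normal 0.677 -0.047 -0.735
  outer loop
   vertex 3.1 1.3 1.1
   vertex 3.7 3.7 1.5
   vertex 3.9 0.3 1.9
  endloop
 endfacet
 facet normal -0.247 -0.718 -0.651
  outer loop
   vertex 1.5 0.4 2.7
   vertex 3.1 1.3 1.1
   vertex 3.9 0.3 1.9
  endloop
 endfacet
 facet normal 0.411 0.318 0.854
  outer loop
   vertex 1.9 2.0 3.0
   vertex 3.7 3.7 1.5
   vertex 0.4 3.4 3.2
  endloop
 endfacet
 facet normal 0.560 0.129 0.818
  outer loop
   vertex 1.9 2.0 3.0
   vertex 3.9 0.3 1.9
   vertex 3.7 3.7 1.5
  endloop
 endfacet
 facet normal -0.033 -0.176 0.984
  outer loop
   vertex 1.9 2.0 3.0
   vertex 0.4 3.4 3.2
   vertex 1.5 0.4 2.7
  endloop
 endfacet
 facet normal 0.297 -0.247 0.922
  outer loop
   vertex 1.9 2.0 3.0
   vertex 1.5 0.4 2.7
   vertex 3.9 0.3 1.9
  endloop
 endfacet
 facet normal -0.930 -0.307 -0.201
  outer loop
   vertex 1.1 2.2 1.8
   vertex 1.5 0.4 2.7
   vertex 0.4 3.4 3.2
  endloop
 endfacet
 facet normal -0.474 -0.476 -0.741
  outer loop
   vertex 1.1 2.2 1.8
   vertex 3.1 1.3 1.1
   vertex 1.5 0.4 2.7
  endloop
 endfacet
 facet normal -0.415 0.578 -0.703
  outer loop
   vertex 1.1 2.2 1.8
   vertex 0.4 3.4 3.2
   vertex 3.7 3.7 1.5
  endloop
 endfacet
 facet normal -0.234 0.217 -0.948
  outer loop
   vertex 1.1 2.2 1.8
   vertex 3.7 3.7 1.5
   vertex 3.1 1.3 1.1
  endloop
 endfacet
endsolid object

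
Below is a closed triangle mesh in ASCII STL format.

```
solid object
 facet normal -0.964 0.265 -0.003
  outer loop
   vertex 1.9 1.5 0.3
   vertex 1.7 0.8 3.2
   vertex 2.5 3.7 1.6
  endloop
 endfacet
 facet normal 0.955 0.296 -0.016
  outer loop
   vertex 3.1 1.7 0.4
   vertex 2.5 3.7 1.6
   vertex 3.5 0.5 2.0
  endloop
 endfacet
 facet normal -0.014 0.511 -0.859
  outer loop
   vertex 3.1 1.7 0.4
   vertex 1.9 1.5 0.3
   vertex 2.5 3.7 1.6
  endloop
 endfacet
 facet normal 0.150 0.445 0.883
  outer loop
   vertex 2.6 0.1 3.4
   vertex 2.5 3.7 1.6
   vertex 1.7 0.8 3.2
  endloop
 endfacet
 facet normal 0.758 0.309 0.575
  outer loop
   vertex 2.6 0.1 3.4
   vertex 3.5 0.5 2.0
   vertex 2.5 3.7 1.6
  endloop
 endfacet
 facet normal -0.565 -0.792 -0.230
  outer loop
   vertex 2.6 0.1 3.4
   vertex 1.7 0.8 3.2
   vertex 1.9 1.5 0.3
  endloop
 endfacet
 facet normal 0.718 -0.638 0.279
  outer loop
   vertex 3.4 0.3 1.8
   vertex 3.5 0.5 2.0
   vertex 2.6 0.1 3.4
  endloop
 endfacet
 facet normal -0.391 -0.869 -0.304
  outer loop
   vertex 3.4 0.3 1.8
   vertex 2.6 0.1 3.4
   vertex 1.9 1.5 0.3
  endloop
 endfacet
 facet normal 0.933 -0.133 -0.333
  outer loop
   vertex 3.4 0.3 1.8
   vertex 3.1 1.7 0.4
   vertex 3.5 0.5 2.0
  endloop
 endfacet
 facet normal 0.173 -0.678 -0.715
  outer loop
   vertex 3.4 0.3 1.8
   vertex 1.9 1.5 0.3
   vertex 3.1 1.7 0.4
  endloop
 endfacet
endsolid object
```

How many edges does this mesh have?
15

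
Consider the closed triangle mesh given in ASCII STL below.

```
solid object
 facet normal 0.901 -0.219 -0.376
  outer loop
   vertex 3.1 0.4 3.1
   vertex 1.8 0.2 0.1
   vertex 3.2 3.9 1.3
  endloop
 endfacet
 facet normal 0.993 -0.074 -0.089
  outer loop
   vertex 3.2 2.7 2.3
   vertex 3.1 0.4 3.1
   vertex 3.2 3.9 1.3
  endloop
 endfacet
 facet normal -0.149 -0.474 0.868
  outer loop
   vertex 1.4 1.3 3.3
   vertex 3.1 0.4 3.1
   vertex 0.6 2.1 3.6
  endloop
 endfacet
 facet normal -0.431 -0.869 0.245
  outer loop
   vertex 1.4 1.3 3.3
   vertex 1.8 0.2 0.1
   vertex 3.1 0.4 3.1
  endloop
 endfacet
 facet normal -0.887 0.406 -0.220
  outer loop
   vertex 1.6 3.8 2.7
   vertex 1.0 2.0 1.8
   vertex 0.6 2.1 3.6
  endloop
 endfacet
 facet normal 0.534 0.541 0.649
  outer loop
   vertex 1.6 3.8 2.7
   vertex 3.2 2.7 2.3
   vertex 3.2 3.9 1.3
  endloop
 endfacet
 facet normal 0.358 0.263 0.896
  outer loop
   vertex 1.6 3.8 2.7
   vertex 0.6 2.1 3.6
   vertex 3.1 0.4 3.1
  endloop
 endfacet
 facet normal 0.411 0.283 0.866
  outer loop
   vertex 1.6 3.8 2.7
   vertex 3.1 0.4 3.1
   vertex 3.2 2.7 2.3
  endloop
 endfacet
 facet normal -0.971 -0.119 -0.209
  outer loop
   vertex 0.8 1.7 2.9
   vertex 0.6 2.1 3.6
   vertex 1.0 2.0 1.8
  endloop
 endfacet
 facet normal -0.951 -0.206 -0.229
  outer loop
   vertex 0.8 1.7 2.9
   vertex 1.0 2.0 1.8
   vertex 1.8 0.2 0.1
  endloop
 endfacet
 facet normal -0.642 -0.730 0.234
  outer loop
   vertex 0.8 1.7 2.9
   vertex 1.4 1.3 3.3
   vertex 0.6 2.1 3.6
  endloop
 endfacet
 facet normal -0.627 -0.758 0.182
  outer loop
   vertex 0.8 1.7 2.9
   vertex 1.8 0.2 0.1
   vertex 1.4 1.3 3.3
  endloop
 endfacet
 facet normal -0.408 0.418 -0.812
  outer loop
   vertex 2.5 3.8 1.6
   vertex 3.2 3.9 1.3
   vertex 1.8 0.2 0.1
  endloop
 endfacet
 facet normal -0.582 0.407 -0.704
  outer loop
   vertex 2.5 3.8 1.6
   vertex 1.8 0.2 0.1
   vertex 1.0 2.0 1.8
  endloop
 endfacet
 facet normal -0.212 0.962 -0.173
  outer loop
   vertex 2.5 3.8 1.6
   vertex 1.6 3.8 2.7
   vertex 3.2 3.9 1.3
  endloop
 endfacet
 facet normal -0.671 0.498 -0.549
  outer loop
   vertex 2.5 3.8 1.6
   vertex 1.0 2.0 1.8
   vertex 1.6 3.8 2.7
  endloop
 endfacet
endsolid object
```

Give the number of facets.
16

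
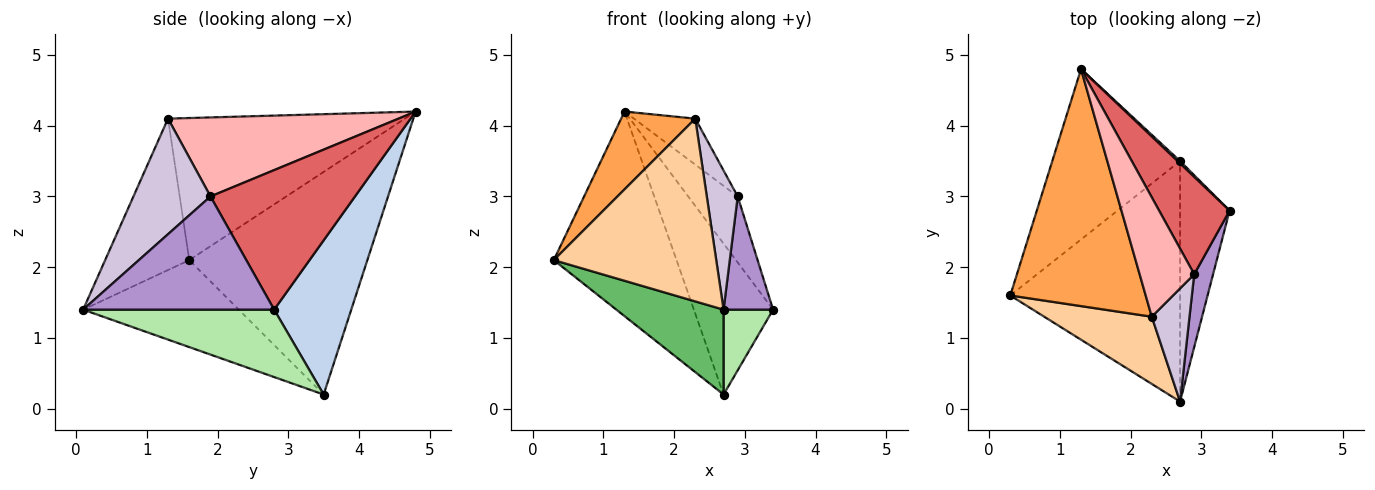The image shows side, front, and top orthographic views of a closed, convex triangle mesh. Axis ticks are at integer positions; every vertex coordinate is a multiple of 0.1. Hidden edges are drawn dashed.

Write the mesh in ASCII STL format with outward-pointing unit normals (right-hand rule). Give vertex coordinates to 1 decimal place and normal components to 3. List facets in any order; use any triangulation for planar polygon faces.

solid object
 facet normal -0.744 0.513 -0.427
  outer loop
   vertex 2.7 3.5 0.2
   vertex 0.3 1.6 2.1
   vertex 1.3 4.8 4.2
  endloop
 endfacet
 facet normal 0.697 0.717 0.011
  outer loop
   vertex 2.7 3.5 0.2
   vertex 1.3 4.8 4.2
   vertex 3.4 2.8 1.4
  endloop
 endfacet
 facet normal -0.706 -0.221 0.673
  outer loop
   vertex 2.3 1.3 4.1
   vertex 1.3 4.8 4.2
   vertex 0.3 1.6 2.1
  endloop
 endfacet
 facet normal -0.437 -0.844 0.310
  outer loop
   vertex 2.7 0.1 1.4
   vertex 2.3 1.3 4.1
   vertex 0.3 1.6 2.1
  endloop
 endfacet
 facet normal -0.435 -0.300 -0.849
  outer loop
   vertex 2.7 0.1 1.4
   vertex 0.3 1.6 2.1
   vertex 2.7 3.5 0.2
  endloop
 endfacet
 facet normal 0.789 -0.205 -0.579
  outer loop
   vertex 2.7 0.1 1.4
   vertex 2.7 3.5 0.2
   vertex 3.4 2.8 1.4
  endloop
 endfacet
 facet normal 0.854 0.292 0.431
  outer loop
   vertex 2.9 1.9 3.0
   vertex 3.4 2.8 1.4
   vertex 1.3 4.8 4.2
  endloop
 endfacet
 facet normal 0.804 0.214 0.555
  outer loop
   vertex 2.9 1.9 3.0
   vertex 1.3 4.8 4.2
   vertex 2.3 1.3 4.1
  endloop
 endfacet
 facet normal 0.956 -0.248 0.159
  outer loop
   vertex 2.9 1.9 3.0
   vertex 2.7 0.1 1.4
   vertex 3.4 2.8 1.4
  endloop
 endfacet
 facet normal 0.888 -0.356 0.290
  outer loop
   vertex 2.9 1.9 3.0
   vertex 2.3 1.3 4.1
   vertex 2.7 0.1 1.4
  endloop
 endfacet
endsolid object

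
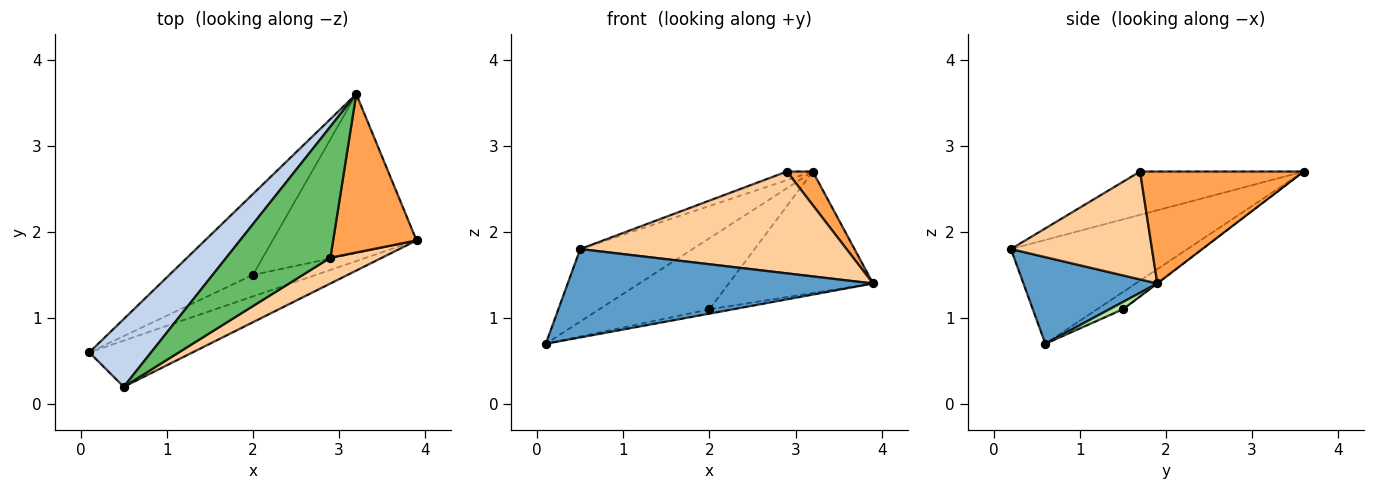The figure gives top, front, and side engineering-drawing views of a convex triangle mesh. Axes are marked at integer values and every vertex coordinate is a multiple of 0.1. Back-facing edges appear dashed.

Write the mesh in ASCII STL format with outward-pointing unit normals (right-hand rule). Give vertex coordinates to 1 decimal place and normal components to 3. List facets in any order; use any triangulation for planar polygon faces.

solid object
 facet normal 0.362 -0.826 -0.432
  outer loop
   vertex 0.5 0.2 1.8
   vertex 0.1 0.6 0.7
   vertex 3.9 1.9 1.4
  endloop
 endfacet
 facet normal -0.754 0.480 0.449
  outer loop
   vertex 0.5 0.2 1.8
   vertex 3.2 3.6 2.7
   vertex 0.1 0.6 0.7
  endloop
 endfacet
 facet normal 0.796 -0.126 0.593
  outer loop
   vertex 2.9 1.7 2.7
   vertex 3.9 1.9 1.4
   vertex 3.2 3.6 2.7
  endloop
 endfacet
 facet normal 0.457 -0.862 0.219
  outer loop
   vertex 2.9 1.7 2.7
   vertex 0.5 0.2 1.8
   vertex 3.9 1.9 1.4
  endloop
 endfacet
 facet normal -0.383 0.061 0.922
  outer loop
   vertex 2.9 1.7 2.7
   vertex 3.2 3.6 2.7
   vertex 0.5 0.2 1.8
  endloop
 endfacet
 facet normal 0.113 0.195 -0.974
  outer loop
   vertex 2.0 1.5 1.1
   vertex 3.9 1.9 1.4
   vertex 0.1 0.6 0.7
  endloop
 endfacet
 facet normal -0.153 0.653 -0.742
  outer loop
   vertex 2.0 1.5 1.1
   vertex 0.1 0.6 0.7
   vertex 3.2 3.6 2.7
  endloop
 endfacet
 facet normal -0.002 0.607 -0.795
  outer loop
   vertex 2.0 1.5 1.1
   vertex 3.2 3.6 2.7
   vertex 3.9 1.9 1.4
  endloop
 endfacet
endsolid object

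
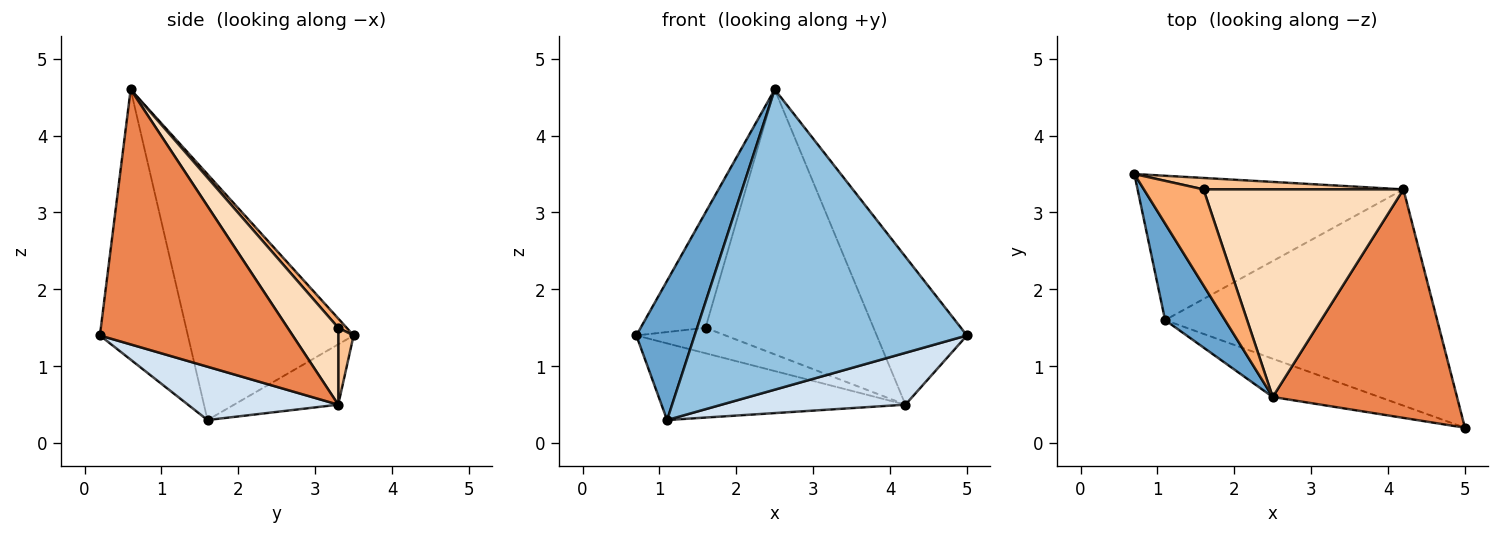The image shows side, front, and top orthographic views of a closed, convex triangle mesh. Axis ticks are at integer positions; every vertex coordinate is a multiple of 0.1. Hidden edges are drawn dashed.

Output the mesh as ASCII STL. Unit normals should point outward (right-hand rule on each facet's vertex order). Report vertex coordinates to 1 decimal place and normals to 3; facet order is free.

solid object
 facet normal -0.919 -0.323 0.224
  outer loop
   vertex 2.5 0.6 4.6
   vertex 0.7 3.5 1.4
   vertex 1.1 1.6 0.3
  endloop
 endfacet
 facet normal -0.305 -0.945 -0.120
  outer loop
   vertex 2.5 0.6 4.6
   vertex 1.1 1.6 0.3
   vertex 5.0 0.2 1.4
  endloop
 endfacet
 facet normal -0.196 0.460 -0.866
  outer loop
   vertex 4.2 3.3 0.5
   vertex 1.1 1.6 0.3
   vertex 0.7 3.5 1.4
  endloop
 endfacet
 facet normal 0.187 -0.229 -0.955
  outer loop
   vertex 4.2 3.3 0.5
   vertex 5.0 0.2 1.4
   vertex 1.1 1.6 0.3
  endloop
 endfacet
 facet normal 0.758 0.355 0.548
  outer loop
   vertex 4.2 3.3 0.5
   vertex 2.5 0.6 4.6
   vertex 5.0 0.2 1.4
  endloop
 endfacet
 facet normal 0.099 0.764 0.637
  outer loop
   vertex 1.6 3.3 1.5
   vertex 0.7 3.5 1.4
   vertex 2.5 0.6 4.6
  endloop
 endfacet
 facet normal 0.155 0.901 0.404
  outer loop
   vertex 1.6 3.3 1.5
   vertex 4.2 3.3 0.5
   vertex 0.7 3.5 1.4
  endloop
 endfacet
 facet normal 0.231 0.766 0.600
  outer loop
   vertex 1.6 3.3 1.5
   vertex 2.5 0.6 4.6
   vertex 4.2 3.3 0.5
  endloop
 endfacet
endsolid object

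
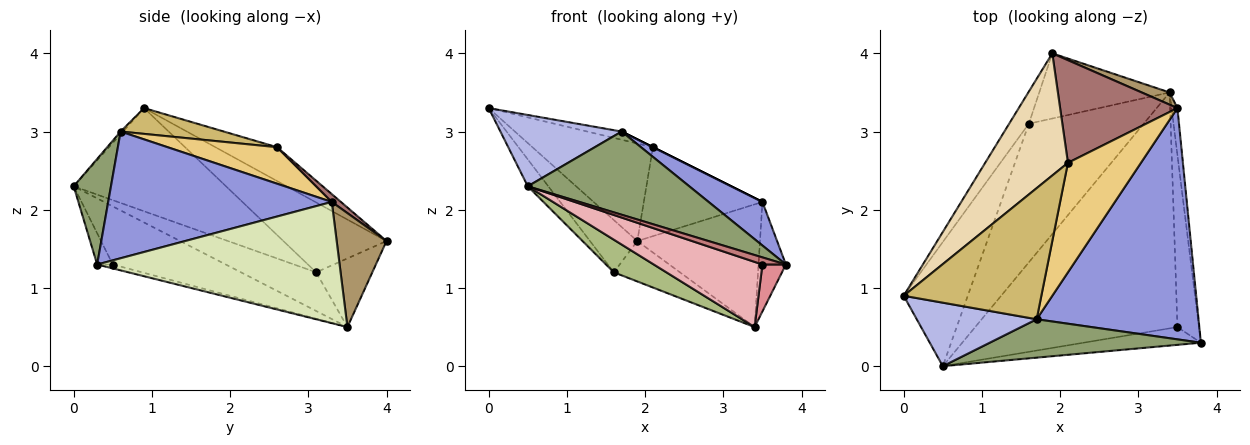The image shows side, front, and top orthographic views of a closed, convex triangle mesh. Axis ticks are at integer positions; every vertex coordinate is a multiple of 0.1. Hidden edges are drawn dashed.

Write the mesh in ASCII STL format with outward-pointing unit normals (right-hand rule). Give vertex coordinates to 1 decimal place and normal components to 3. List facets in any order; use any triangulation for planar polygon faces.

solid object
 facet normal -0.881 0.404 -0.248
  outer loop
   vertex 1.6 3.1 1.2
   vertex 0.0 0.9 3.3
   vertex 1.9 4.0 1.6
  endloop
 endfacet
 facet normal -0.844 0.113 -0.524
  outer loop
   vertex 1.6 3.1 1.2
   vertex 0.5 0.0 2.3
   vertex 0.0 0.9 3.3
  endloop
 endfacet
 facet normal 0.610 -0.147 0.779
  outer loop
   vertex 1.7 0.6 3.0
   vertex 3.8 0.3 1.3
   vertex 3.5 3.3 2.1
  endloop
 endfacet
 facet normal -0.014 -0.747 0.665
  outer loop
   vertex 1.7 0.6 3.0
   vertex 0.0 0.9 3.3
   vertex 0.5 0.0 2.3
  endloop
 endfacet
 facet normal 0.205 -0.889 0.410
  outer loop
   vertex 1.7 0.6 3.0
   vertex 0.5 0.0 2.3
   vertex 3.8 0.3 1.3
  endloop
 endfacet
 facet normal -0.311 -0.218 -0.925
  outer loop
   vertex 3.4 3.5 0.5
   vertex 0.5 0.0 2.3
   vertex 1.6 3.1 1.2
  endloop
 endfacet
 facet normal -0.409 0.481 -0.776
  outer loop
   vertex 3.4 3.5 0.5
   vertex 1.6 3.1 1.2
   vertex 1.9 4.0 1.6
  endloop
 endfacet
 facet normal 0.993 0.112 -0.048
  outer loop
   vertex 3.4 3.5 0.5
   vertex 3.5 3.3 2.1
   vertex 3.8 0.3 1.3
  endloop
 endfacet
 facet normal 0.375 0.923 0.092
  outer loop
   vertex 3.4 3.5 0.5
   vertex 1.9 4.0 1.6
   vertex 3.5 3.3 2.1
  endloop
 endfacet
 facet normal 0.184 0.061 0.981
  outer loop
   vertex 2.1 2.6 2.8
   vertex 0.0 0.9 3.3
   vertex 1.7 0.6 3.0
  endloop
 endfacet
 facet normal 0.447 0.000 0.894
  outer loop
   vertex 2.1 2.6 2.8
   vertex 1.7 0.6 3.0
   vertex 3.5 3.3 2.1
  endloop
 endfacet
 facet normal -0.304 0.595 0.744
  outer loop
   vertex 2.1 2.6 2.8
   vertex 1.9 4.0 1.6
   vertex 0.0 0.9 3.3
  endloop
 endfacet
 facet normal 0.050 0.654 0.755
  outer loop
   vertex 2.1 2.6 2.8
   vertex 3.5 3.3 2.1
   vertex 1.9 4.0 1.6
  endloop
 endfacet
 facet normal -0.240 -0.361 -0.901
  outer loop
   vertex 3.5 0.5 1.3
   vertex 3.8 0.3 1.3
   vertex 0.5 0.0 2.3
  endloop
 endfacet
 facet normal -0.173 -0.259 -0.950
  outer loop
   vertex 3.5 0.5 1.3
   vertex 3.4 3.5 0.5
   vertex 3.8 0.3 1.3
  endloop
 endfacet
 facet normal -0.267 -0.257 -0.929
  outer loop
   vertex 3.5 0.5 1.3
   vertex 0.5 0.0 2.3
   vertex 3.4 3.5 0.5
  endloop
 endfacet
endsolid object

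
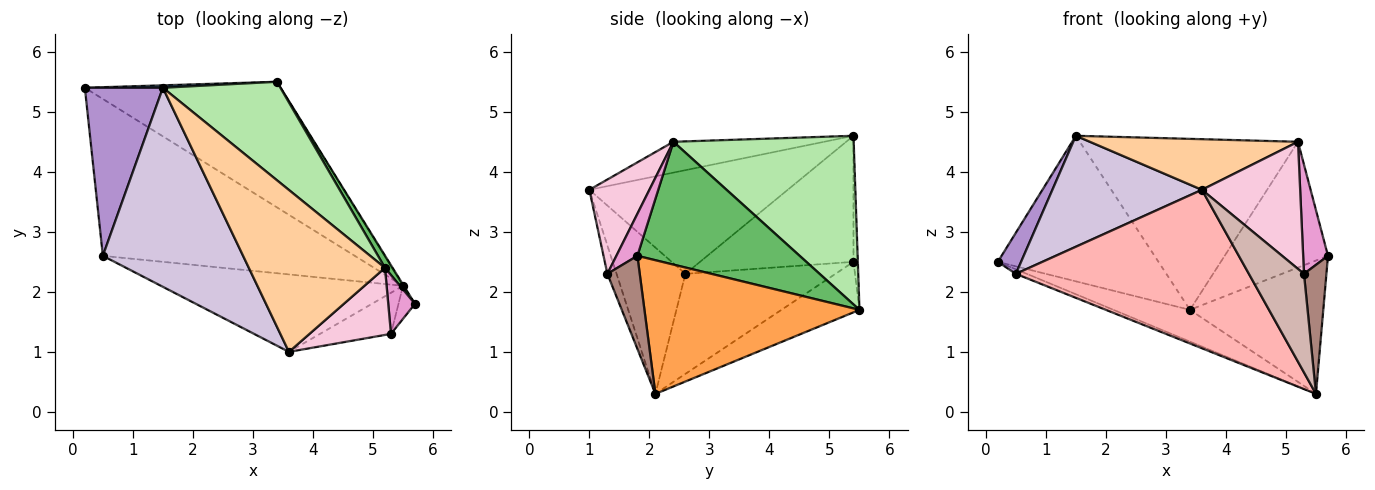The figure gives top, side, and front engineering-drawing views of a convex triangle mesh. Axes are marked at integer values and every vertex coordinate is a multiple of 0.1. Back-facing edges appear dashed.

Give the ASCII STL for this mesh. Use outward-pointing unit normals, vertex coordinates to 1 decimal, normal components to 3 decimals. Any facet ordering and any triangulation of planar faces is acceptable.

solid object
 facet normal -0.027 0.999 0.017
  outer loop
   vertex 1.5 5.4 4.6
   vertex 3.4 5.5 1.7
   vertex 0.2 5.4 2.5
  endloop
 endfacet
 facet normal -0.243 0.237 -0.941
  outer loop
   vertex 5.5 2.1 0.3
   vertex 0.2 5.4 2.5
   vertex 3.4 5.5 1.7
  endloop
 endfacet
 facet normal 0.850 0.527 -0.005
  outer loop
   vertex 5.5 2.1 0.3
   vertex 3.4 5.5 1.7
   vertex 5.7 1.8 2.6
  endloop
 endfacet
 facet normal -0.211 -0.292 0.933
  outer loop
   vertex 5.2 2.4 4.5
   vertex 1.5 5.4 4.6
   vertex 3.6 1.0 3.7
  endloop
 endfacet
 facet normal 0.842 0.536 0.052
  outer loop
   vertex 5.2 2.4 4.5
   vertex 5.7 1.8 2.6
   vertex 3.4 5.5 1.7
  endloop
 endfacet
 facet normal 0.582 0.705 0.406
  outer loop
   vertex 5.2 2.4 4.5
   vertex 3.4 5.5 1.7
   vertex 1.5 5.4 4.6
  endloop
 endfacet
 facet normal -0.369 0.027 -0.929
  outer loop
   vertex 0.5 2.6 2.3
   vertex 0.2 5.4 2.5
   vertex 5.5 2.1 0.3
  endloop
 endfacet
 facet normal -0.257 -0.868 -0.424
  outer loop
   vertex 0.5 2.6 2.3
   vertex 5.5 2.1 0.3
   vertex 3.6 1.0 3.7
  endloop
 endfacet
 facet normal -0.843 -0.128 0.522
  outer loop
   vertex 0.5 2.6 2.3
   vertex 1.5 5.4 4.6
   vertex 0.2 5.4 2.5
  endloop
 endfacet
 facet normal -0.542 -0.409 0.734
  outer loop
   vertex 0.5 2.6 2.3
   vertex 3.6 1.0 3.7
   vertex 1.5 5.4 4.6
  endloop
 endfacet
 facet normal 0.813 -0.564 -0.144
  outer loop
   vertex 5.3 1.3 2.3
   vertex 5.5 2.1 0.3
   vertex 5.7 1.8 2.6
  endloop
 endfacet
 facet normal -0.152 -0.912 -0.380
  outer loop
   vertex 5.3 1.3 2.3
   vertex 3.6 1.0 3.7
   vertex 5.5 2.1 0.3
  endloop
 endfacet
 facet normal 0.597 -0.706 0.380
  outer loop
   vertex 5.3 1.3 2.3
   vertex 5.7 1.8 2.6
   vertex 5.2 2.4 4.5
  endloop
 endfacet
 facet normal 0.475 -0.778 0.411
  outer loop
   vertex 5.3 1.3 2.3
   vertex 5.2 2.4 4.5
   vertex 3.6 1.0 3.7
  endloop
 endfacet
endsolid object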